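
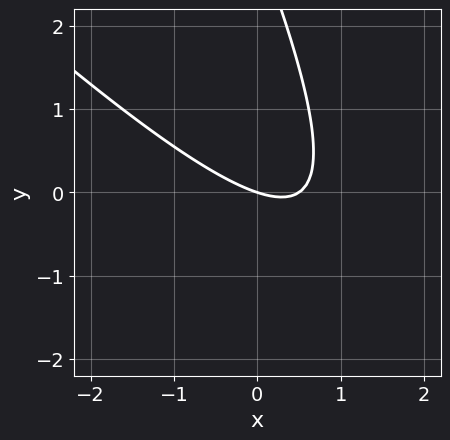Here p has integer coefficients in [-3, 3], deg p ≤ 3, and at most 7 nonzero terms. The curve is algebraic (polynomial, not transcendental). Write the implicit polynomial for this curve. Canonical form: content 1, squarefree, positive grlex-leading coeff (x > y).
2*x^2 + 3*x*y + y^2 - x - 3*y

The degree is 2 — the shape is more complex than any degree-1 curve.
From the visible intercepts: it crosses the x-axis at the gridline x = 0; it crosses the y-axis at the gridline y = 0.
Assembling these constraints gives the stated polynomial.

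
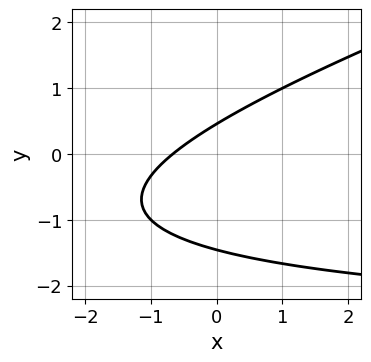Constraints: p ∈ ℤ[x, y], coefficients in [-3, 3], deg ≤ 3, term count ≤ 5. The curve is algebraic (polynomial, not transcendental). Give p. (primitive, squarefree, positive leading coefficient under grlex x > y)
First, the degree is 2 — a generic line meets the curve in up to 2 points.
Finally, matching integer coefficients to the picture gives p.

x*y - 3*y^2 + 3*x - 3*y + 2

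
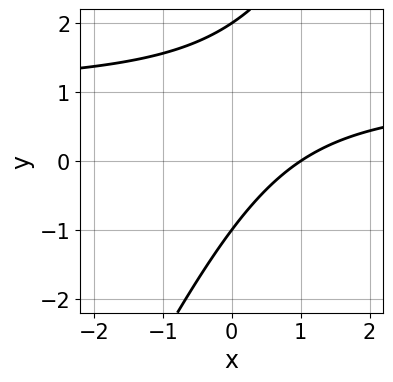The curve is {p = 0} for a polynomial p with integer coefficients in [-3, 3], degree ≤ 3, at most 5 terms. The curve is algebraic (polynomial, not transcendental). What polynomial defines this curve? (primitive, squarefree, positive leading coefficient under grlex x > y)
2*x*y - y^2 - 2*x + y + 2

1. The degree is 2 — no degree-1 curve has this shape.
2. From the axis intercepts and sections: it crosses the x-axis at the gridline x = 1; the y-axis gridline crossings are at y ∈ {-1, 2}.
3. Solving for integer coefficients yields p as stated.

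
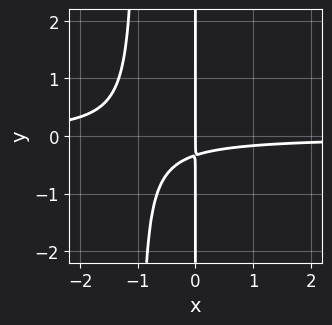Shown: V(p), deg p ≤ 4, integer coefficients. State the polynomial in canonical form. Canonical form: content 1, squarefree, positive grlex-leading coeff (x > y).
First, the degree is 3 — the shape is more complex than any degree-2 curve.
Then, against the integer gridlines: every point of the y-axis in the box is on the curve; it crosses the x-axis at the gridline x = 0.
Finally, fitting integer coefficients to these (and the overall shape) gives p.

3*x^2*y + 3*x*y + x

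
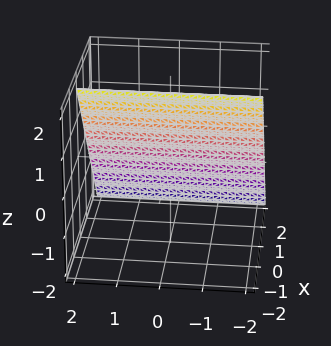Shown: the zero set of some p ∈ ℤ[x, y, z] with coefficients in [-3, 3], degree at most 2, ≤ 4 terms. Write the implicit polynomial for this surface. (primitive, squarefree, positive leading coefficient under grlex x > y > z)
1. Degree: the surface is flat (a plane), so deg p = 1.
2. From the visible intercepts: it meets the z-axis at z = 1 (among the integer gridlines); it misses every integer gridline on the y-axis.
3. Fitting integer coefficients to these (and the overall shape) gives p.

3*x + 2*z - 2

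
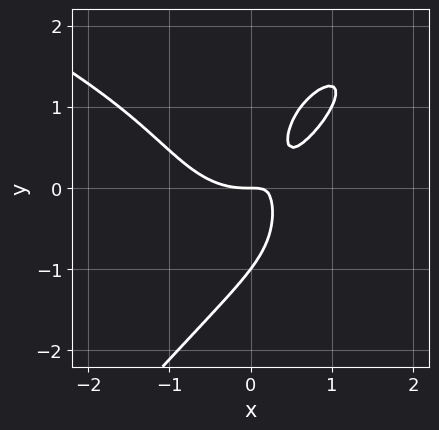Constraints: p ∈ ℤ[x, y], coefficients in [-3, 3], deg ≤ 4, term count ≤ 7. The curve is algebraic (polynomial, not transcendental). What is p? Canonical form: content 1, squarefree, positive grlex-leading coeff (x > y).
(a) deg p = 4.
(b) Against the integer gridlines: the y-axis gridline crossings are at y ∈ {-1, 0}; it crosses the x-axis at the gridline x = 0.
(c) Together with the visible shape, these determine p as stated.

x*y^3 - y^4 - 2*x^3 + 3*x*y - y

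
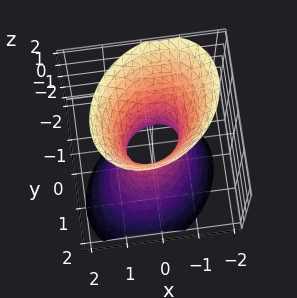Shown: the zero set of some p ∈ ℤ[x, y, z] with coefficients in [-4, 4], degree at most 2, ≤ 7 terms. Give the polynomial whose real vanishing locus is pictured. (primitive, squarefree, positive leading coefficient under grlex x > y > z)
2*x^2 - x*y + 2*y^2 + y*z - z^2 - 1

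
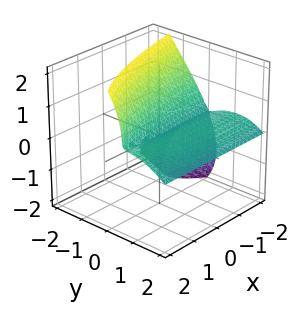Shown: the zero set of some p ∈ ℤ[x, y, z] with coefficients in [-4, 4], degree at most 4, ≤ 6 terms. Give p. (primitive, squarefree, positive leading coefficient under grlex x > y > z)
First, deg p = 3.
Next, observable constraints: among the integer gridlines, it crosses the y-axis at y ∈ {0, 2}; every point of the x-axis in the box is on the surface; it crosses the z-axis at the gridline z = 0.
Finally, solving for integer coefficients yields p as stated.

x*z^2 - y^3 - z^3 + 2*y^2 - 3*y*z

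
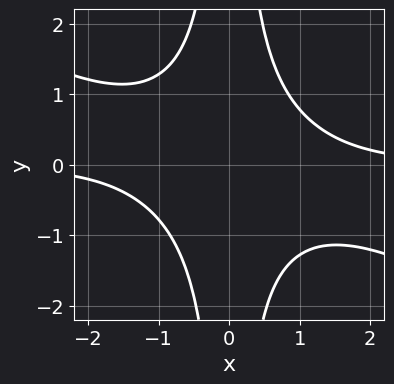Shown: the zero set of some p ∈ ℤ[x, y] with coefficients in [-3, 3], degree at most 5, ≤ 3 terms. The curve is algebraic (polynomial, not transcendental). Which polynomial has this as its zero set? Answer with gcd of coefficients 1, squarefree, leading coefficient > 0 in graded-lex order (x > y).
1. deg p = 4.
2. From the visible intercepts: the curve avoids every integer x-axis point in the box; the curve avoids every integer y-axis point in the box.
3. Assembling these constraints gives the stated polynomial.

x^3*y + 2*x^2*y^2 - 2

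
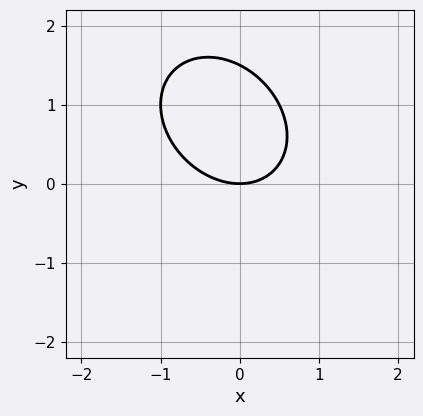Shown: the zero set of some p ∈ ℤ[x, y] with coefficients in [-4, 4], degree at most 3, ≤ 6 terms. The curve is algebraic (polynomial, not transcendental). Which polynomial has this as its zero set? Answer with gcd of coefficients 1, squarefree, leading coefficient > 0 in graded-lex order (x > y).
2*x^2 + x*y + 2*y^2 - 3*y

deg p = 2.
From the visible intercepts: it crosses the y-axis at the gridline y = 0; it crosses the x-axis at the gridline x = 0.
These observations pin down the coefficients.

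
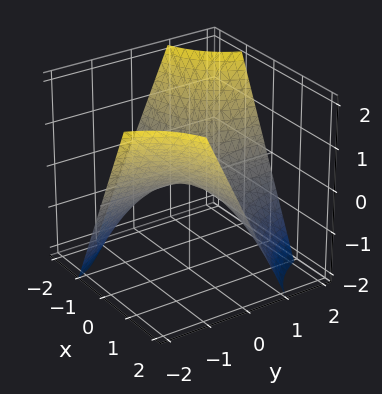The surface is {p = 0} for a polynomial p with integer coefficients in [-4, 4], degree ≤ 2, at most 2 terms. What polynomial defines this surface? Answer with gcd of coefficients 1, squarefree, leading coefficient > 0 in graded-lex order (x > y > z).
x*y + z

(a) The degree is 2 — a saddle surface; a quadric.
(b) Checking where it meets the axes: it crosses the z-axis at the gridline z = 0; every point of the x-axis in the box is on the surface.
(c) Together with the visible shape, these determine p as stated.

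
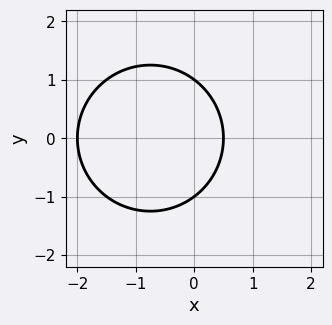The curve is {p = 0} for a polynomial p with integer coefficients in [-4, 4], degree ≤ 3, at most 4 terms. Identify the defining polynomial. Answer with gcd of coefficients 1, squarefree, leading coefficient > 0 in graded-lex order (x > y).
1. The degree is 2 — a generic line meets the curve in up to 2 points.
2. Symmetries: it's symmetric under y → −y, forcing even powers of y.
3. Observable constraints: the y-axis gridline crossings are at y ∈ {-1, 1}; one x-axis crossing is at x = -2.
4. The integer polynomial consistent with all of this is the stated p.

2*x^2 + 2*y^2 + 3*x - 2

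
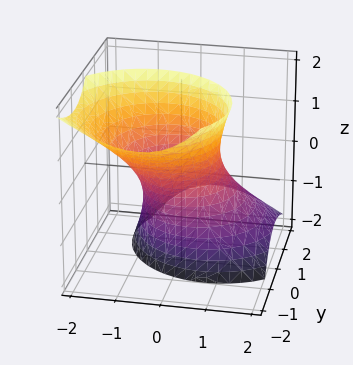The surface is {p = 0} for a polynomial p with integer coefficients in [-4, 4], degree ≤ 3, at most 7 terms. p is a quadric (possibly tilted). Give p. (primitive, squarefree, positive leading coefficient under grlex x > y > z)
3*x^2 + 2*x*z + 3*y^2 + 3*y*z - z^2 - 3

1. deg p = 2. The shape is more complex than any degree-1 surface.
2. From the visible intercepts: the y-axis gridline crossings are at y ∈ {-1, 1}; among the integer gridlines, it crosses the x-axis at x ∈ {-1, 1}; no z-intercept at any integer in the box.
3. Assembling these constraints gives the stated polynomial.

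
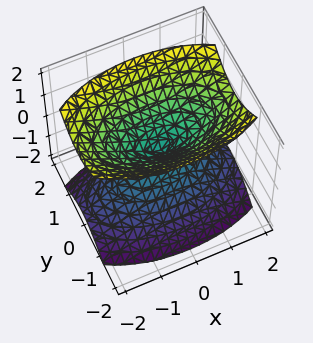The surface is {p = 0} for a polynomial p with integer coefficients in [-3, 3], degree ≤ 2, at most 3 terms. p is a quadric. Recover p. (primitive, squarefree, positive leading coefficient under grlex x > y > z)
First, there are 2 components.
Then, the degree is 2 — two nappes meeting at a single point; a quadric.
Then, symmetries: it's symmetric under z → −z, forcing even powers of z; it's symmetric under y → −y, forcing even powers of y; mirror symmetry x ↦ −x ⇒ only even powers of x.
Then, observable constraints: it meets the x-axis at x = 0 (among the integer gridlines); one y-axis crossing is at y = 0; it meets the z-axis at z = 0 (among the integer gridlines).
Finally, fitting integer coefficients to these (and the overall shape) gives p.

x^2 + 3*y^2 - 2*z^2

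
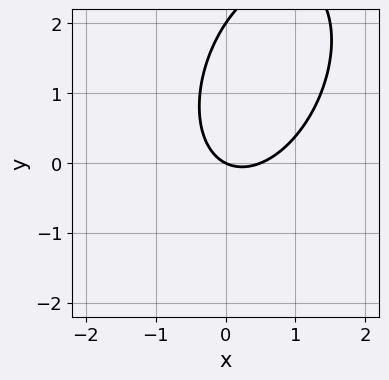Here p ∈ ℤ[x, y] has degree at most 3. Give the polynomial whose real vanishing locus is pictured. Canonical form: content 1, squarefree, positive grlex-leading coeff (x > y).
deg p = 2. No degree-1 curve has this shape.
From the axis intercepts and sections: it crosses the x-axis at the gridline x = 0; the y-axis gridline crossings are at y ∈ {0, 2}.
Together with the visible shape, these determine p as stated.

2*x^2 - x*y + y^2 - x - 2*y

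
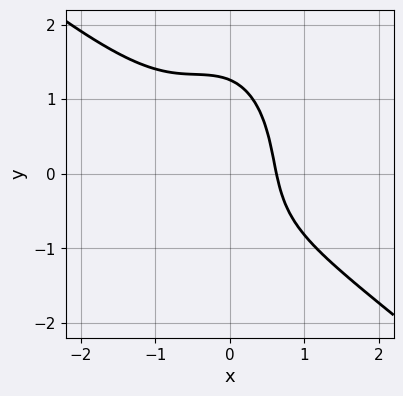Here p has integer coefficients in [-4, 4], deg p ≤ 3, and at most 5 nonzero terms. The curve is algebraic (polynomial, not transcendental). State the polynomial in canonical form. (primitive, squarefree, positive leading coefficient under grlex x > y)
3*x^3 + 3*x^2*y + y^3 + 2*x - 2

deg p = 3.
Solving for integer coefficients yields p as stated.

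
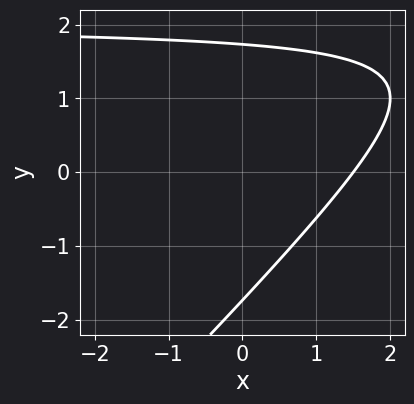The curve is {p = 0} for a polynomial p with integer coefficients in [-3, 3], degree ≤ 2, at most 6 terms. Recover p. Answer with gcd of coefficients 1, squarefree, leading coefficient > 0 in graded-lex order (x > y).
Degree: the shape is more complex than any degree-1 curve, so deg p = 2.
Putting this together gives p.

x*y - y^2 - 2*x + 3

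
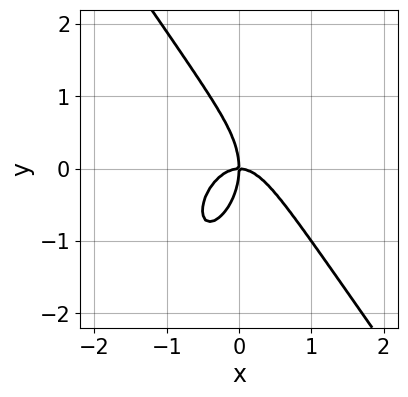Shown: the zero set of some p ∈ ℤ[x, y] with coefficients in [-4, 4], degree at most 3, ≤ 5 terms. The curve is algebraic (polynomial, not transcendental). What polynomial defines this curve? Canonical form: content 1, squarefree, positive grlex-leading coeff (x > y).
Degree: no degree-2 curve has this shape, so deg p = 3.
From the visible intercepts: it crosses the x-axis at the gridline x = 0; it meets the y-axis at y = 0 (among the integer gridlines).
Assembling these constraints gives the stated polynomial.

3*x^3 + y^3 + 2*x*y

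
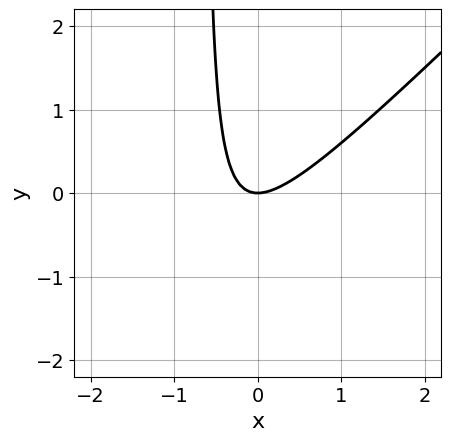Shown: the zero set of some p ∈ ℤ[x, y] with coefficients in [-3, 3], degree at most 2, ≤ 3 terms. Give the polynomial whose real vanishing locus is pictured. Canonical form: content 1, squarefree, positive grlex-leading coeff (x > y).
(a) deg p = 2. The shape is more complex than any degree-1 curve.
(b) From the visible intercepts: it crosses the x-axis at the gridline x = 0; it crosses the y-axis at the gridline y = 0.
(c) Solving for integer coefficients yields p as stated.

3*x^2 - 3*x*y - 2*y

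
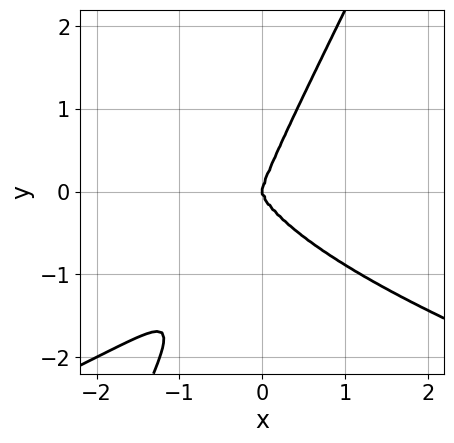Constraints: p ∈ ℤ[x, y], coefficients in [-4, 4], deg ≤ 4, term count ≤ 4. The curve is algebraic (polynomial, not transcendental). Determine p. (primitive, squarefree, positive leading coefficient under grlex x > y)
2*x*y^3 - y^4 + 2*x^3

The degree is 4 — no degree-3 curve has this shape.
Reading off the gridlines: it meets the x-axis at x = 0 (among the integer gridlines); it crosses the y-axis at the gridline y = 0.
Putting this together gives p.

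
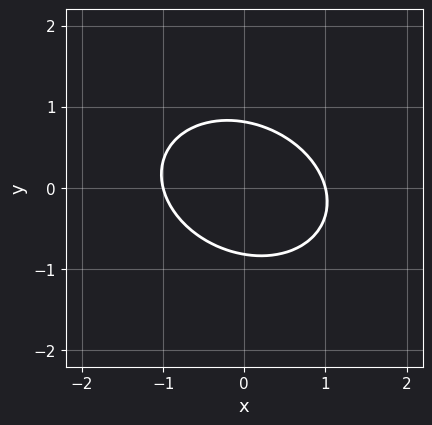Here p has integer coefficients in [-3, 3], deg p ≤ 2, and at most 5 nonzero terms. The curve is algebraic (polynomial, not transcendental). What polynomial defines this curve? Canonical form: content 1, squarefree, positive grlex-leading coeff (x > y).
2*x^2 + x*y + 3*y^2 - 2

First, degree: the shape is more complex than any degree-1 curve, so deg p = 2.
Then, from the axis intercepts and sections: among the integer gridlines, it crosses the x-axis at x ∈ {-1, 1}.
Finally, together with the visible shape, these determine p as stated.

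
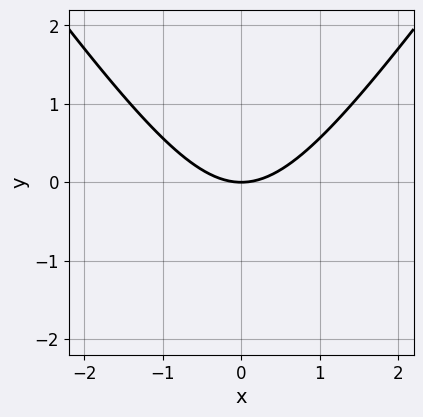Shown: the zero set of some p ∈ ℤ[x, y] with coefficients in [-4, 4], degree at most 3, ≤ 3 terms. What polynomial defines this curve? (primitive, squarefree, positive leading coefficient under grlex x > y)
(a) deg p = 2. The shape is more complex than any degree-1 curve.
(b) Symmetries: the x ↦ −x reflection is a symmetry, so x appears only in even powers.
(c) Against the integer gridlines: one x-axis crossing is at x = 0; it meets the y-axis at y = 0 (among the integer gridlines).
(d) Putting this together gives p.

2*x^2 - y^2 - 3*y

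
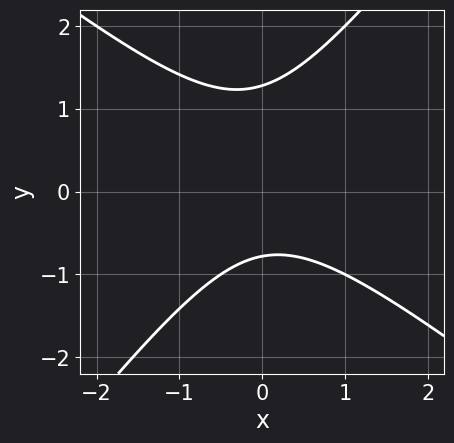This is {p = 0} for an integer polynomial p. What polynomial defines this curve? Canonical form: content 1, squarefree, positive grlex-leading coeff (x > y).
1. The degree is 2 — a generic line meets the curve in up to 2 points.
2. From the axis intercepts and sections: it misses every integer gridline on the x-axis.
3. These observations pin down the coefficients.

2*x^2 + x*y - 2*y^2 + y + 2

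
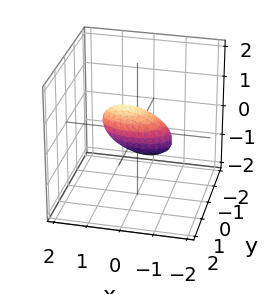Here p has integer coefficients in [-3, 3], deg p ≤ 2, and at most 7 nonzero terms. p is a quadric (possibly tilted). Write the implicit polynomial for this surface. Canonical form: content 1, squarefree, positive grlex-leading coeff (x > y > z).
x^2 - x*z + 3*y^2 + 2*z^2 - 1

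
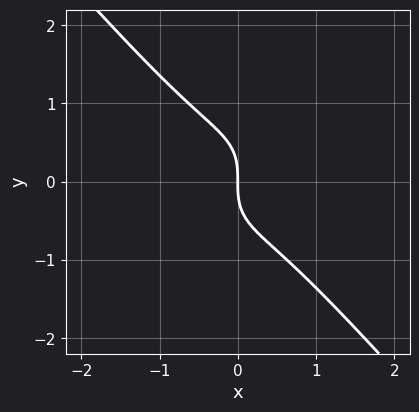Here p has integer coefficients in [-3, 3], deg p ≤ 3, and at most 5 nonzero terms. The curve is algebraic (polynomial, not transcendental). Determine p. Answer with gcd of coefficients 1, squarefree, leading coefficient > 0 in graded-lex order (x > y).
3*x^3 + 2*y^3 + 2*x

The degree is 3 — a generic line meets the curve in up to 3 points.
Reading off the gridlines: it crosses the x-axis at the gridline x = 0; it crosses the y-axis at the gridline y = 0.
These observations pin down the coefficients.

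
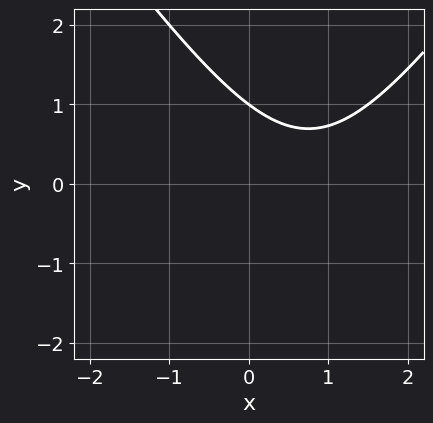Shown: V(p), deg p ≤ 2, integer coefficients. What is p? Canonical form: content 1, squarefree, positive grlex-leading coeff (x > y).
2*x^2 - y^2 - 3*x - 2*y + 3

The degree is 2 — a generic line meets the curve in up to 2 points.
Observable constraints: it meets the y-axis at y = 1 (among the integer gridlines); it misses every integer gridline on the x-axis.
These observations pin down the coefficients.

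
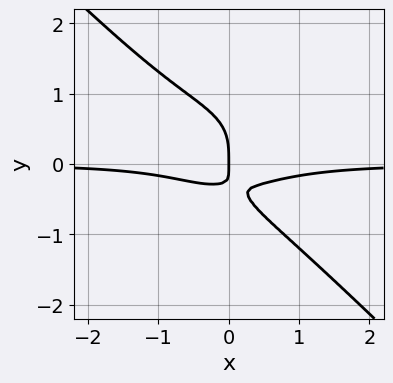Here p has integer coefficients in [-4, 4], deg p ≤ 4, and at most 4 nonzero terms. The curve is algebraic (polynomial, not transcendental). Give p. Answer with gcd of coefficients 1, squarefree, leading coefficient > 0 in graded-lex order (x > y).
3*x^3*y + 3*y^4 + 3*x*y + x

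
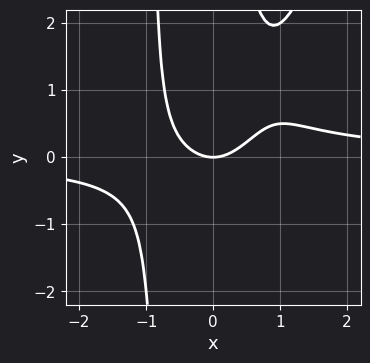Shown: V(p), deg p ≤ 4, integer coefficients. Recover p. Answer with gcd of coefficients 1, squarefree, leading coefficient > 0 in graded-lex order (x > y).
deg p = 4. The shape is more complex than any degree-3 curve.
Checking where it meets the axes: one x-axis crossing is at x = 0; one y-axis crossing is at y = 0.
The integer polynomial consistent with all of this is the stated p.

3*x^3*y - x^2*y^2 - x*y^2 - 2*x^2 + 2*y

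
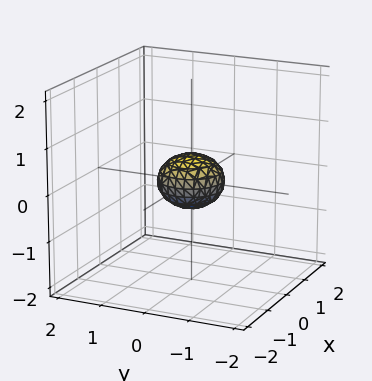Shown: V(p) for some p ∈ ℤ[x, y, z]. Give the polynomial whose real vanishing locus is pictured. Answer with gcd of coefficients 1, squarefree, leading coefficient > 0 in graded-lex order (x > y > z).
deg p = 2. A closed, bounded, convex surface; a quadric.
Symmetry: the z-axis is an axis of rotation, so x and y enter only as x² + y²; it's symmetric under z → −z, forcing even powers of z.
Checking where it meets the axes: a circular section at z = 0 has radius between 0 and 1.
Together with the visible shape, these determine p as stated.

2*x^2 + 2*y^2 + 3*z^2 - 1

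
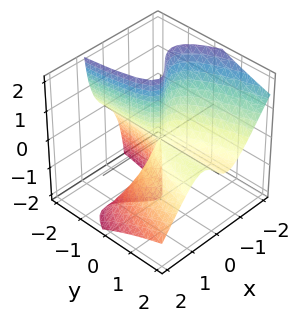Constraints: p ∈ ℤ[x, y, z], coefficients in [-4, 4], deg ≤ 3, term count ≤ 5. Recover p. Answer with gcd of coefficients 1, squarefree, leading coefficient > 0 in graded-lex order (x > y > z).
First, degree: no degree-2 surface has this shape, so deg p = 3.
Then, checking where it meets the axes: the visible y-axis segment lies entirely on the surface; one x-axis crossing is at x = 0.
Finally, matching integer coefficients to the picture gives p. Check: (0, 0, 1) on the z-axis lies on the surface, and p(0, 0, 1) = 0. ✓

2*x^3 + 2*x^2*z - x*y + y*z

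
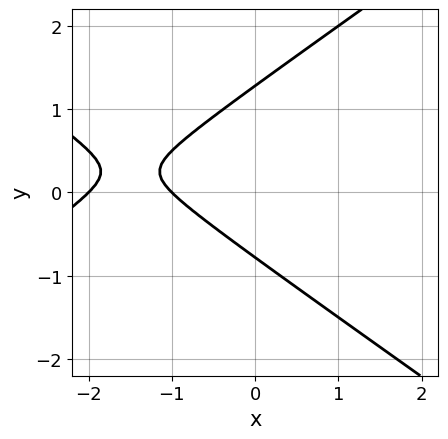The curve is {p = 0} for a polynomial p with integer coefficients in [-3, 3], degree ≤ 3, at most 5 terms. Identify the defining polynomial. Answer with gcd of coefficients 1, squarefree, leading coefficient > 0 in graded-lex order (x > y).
x^2 - 2*y^2 + 3*x + y + 2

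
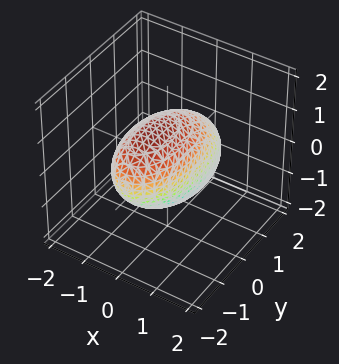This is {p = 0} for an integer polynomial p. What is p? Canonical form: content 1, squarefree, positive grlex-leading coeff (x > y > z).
The degree is 2 — the shape is more complex than any degree-1 surface.
Checking where it meets the axes: among the integer gridlines, it crosses the x-axis at x ∈ {-1, 1}.
Fitting integer coefficients to these (and the overall shape) gives p.

3*x^2 + y^2 + y*z + 2*z^2 - 3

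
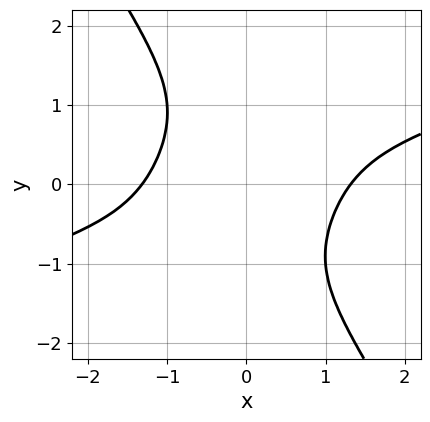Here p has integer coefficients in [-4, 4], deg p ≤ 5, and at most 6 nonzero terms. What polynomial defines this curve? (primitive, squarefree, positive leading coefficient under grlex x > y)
First, the degree is 4 — a generic line meets the curve in up to 4 points.
Next, checking where it meets the axes: the curve avoids every integer y-axis point in the box.
Finally, these observations pin down the coefficients.

x^4 - 3*x^3*y - y^4 - 3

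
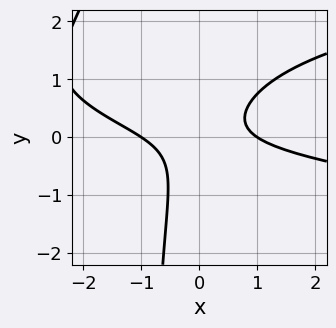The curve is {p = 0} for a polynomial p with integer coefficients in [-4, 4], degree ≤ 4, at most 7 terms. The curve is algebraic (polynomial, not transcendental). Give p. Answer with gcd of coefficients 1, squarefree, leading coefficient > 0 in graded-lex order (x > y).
2*x*y^2 - x^2 - 3*x*y + 2*y^2 + 1

(a) The degree is 3 — the shape is more complex than any degree-2 curve.
(b) Against the integer gridlines: no y-intercept at any integer in the box; the x-axis gridline crossings are at x ∈ {-1, 1}.
(c) Together with the visible shape, these determine p as stated.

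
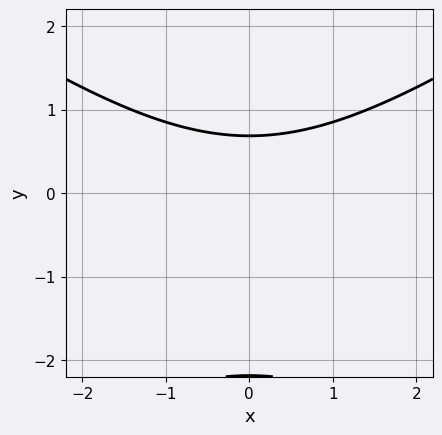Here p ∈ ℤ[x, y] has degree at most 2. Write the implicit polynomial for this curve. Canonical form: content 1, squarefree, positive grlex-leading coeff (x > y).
1. deg p = 2. No degree-1 curve has this shape.
2. Symmetries: it's symmetric under x → −x, forcing even powers of x.
3. From the axis intercepts and sections: the curve avoids every integer x-axis point in the box.
4. Matching integer coefficients to the picture gives p.

x^2 - 2*y^2 - 3*y + 3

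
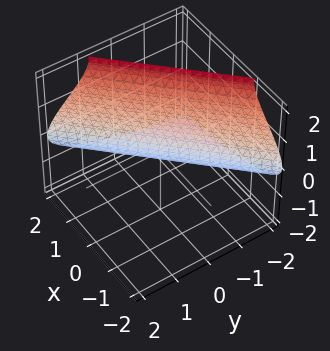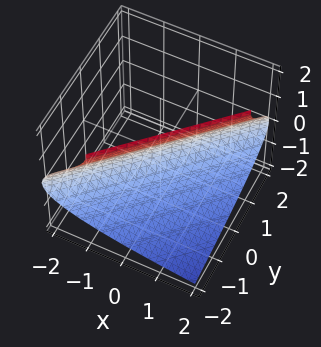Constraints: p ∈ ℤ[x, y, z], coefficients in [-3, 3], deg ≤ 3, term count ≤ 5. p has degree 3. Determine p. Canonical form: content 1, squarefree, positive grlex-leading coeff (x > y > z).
z^3 - 3*z^2 + 3*x - 3*y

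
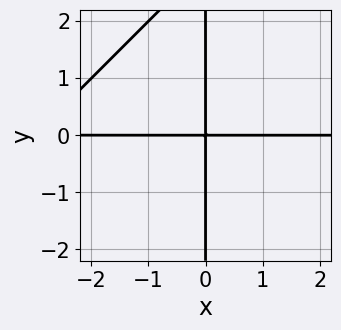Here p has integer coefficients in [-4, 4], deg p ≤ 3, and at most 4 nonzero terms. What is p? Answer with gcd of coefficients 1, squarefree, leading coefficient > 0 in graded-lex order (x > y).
x^2*y - x*y^2 + 3*x*y

(a) deg p = 3. The shape is more complex than any degree-2 curve.
(b) Against the integer gridlines: every point of the x-axis in the box is on the curve; the visible y-axis segment lies entirely on the curve.
(c) Putting this together gives p.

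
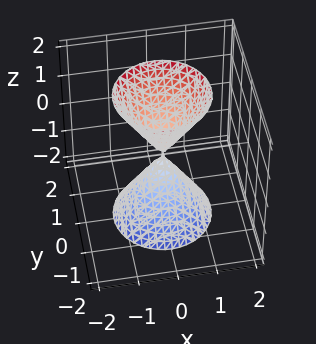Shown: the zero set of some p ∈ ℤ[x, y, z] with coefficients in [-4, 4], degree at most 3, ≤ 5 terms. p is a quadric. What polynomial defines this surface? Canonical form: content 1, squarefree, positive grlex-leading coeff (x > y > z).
3*x^2 + 3*y^2 - z^2

(a) The picture has 2 separate pieces. They look like related sheets of one shape, so recover p as a whole.
(b) The degree is 2 — a double cone through the origin; a quadric.
(c) Symmetries: the z ↦ −z reflection is a symmetry, so z appears only in even powers; the z-axis is an axis of rotation, so x and y enter only as x² + y².
(d) Observable constraints: a circular section at z = 2 has radius between 1 and 2; it crosses the x-axis at the gridline x = 0; one y-axis crossing is at y = 0; one z-axis crossing is at z = 0.
(e) These observations pin down the coefficients.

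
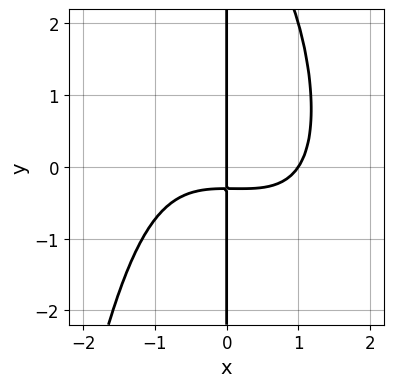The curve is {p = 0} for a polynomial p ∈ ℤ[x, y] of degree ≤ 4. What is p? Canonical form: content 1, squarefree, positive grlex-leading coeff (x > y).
Degree: no degree-3 curve has this shape, so deg p = 4.
From the axis intercepts and sections: the visible y-axis segment lies entirely on the curve; among the integer gridlines, it crosses the x-axis at x ∈ {0, 1}.
Matching integer coefficients to the picture gives p.

x^4 + x^3*y + x*y^2 - 3*x*y - x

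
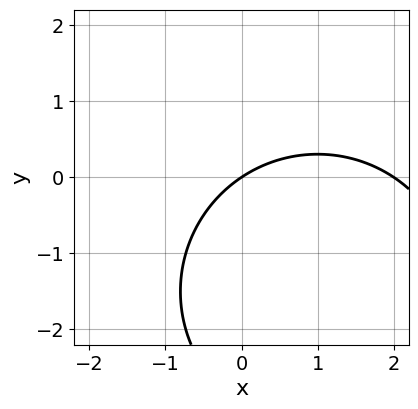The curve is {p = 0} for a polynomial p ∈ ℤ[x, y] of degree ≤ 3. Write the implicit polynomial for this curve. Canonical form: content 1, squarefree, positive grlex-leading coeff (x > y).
1. The degree is 2 — the shape is more complex than any degree-1 curve.
2. Reading off the gridlines: among the integer gridlines, it crosses the x-axis at x ∈ {0, 2}; it crosses the y-axis at the gridline y = 0.
3. Putting this together gives p.

x^2 + y^2 - 2*x + 3*y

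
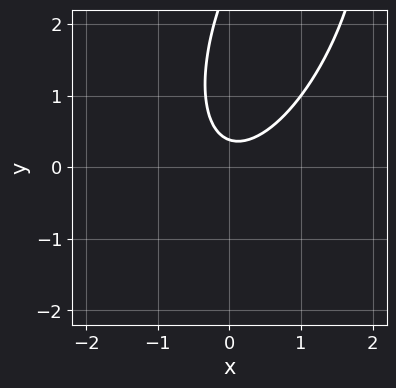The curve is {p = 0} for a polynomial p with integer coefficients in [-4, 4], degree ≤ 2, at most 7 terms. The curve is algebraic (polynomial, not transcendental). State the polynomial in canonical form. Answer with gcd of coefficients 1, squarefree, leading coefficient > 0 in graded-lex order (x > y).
3*x^2 - 2*x*y + y^2 - 3*y + 1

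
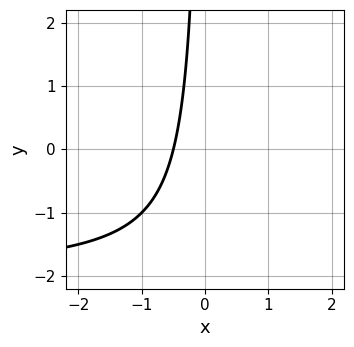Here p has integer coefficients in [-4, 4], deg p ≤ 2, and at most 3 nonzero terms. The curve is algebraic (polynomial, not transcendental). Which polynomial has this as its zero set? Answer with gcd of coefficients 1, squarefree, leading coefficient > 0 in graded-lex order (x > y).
x*y + 2*x + 1

The degree is 2 — no degree-1 curve has this shape.
Against the integer gridlines: the curve avoids every integer y-axis point in the box.
Matching integer coefficients to the picture gives p.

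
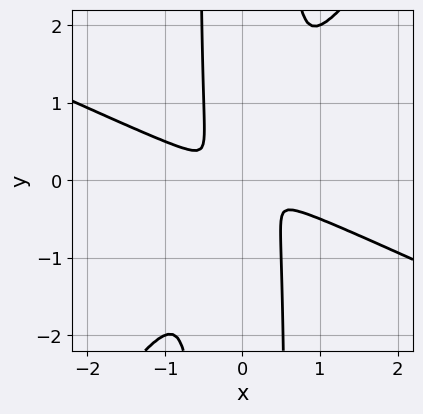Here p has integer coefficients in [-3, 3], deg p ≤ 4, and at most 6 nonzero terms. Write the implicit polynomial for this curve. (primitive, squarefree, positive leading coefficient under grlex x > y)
First, degree: the shape is more complex than any degree-3 curve, so deg p = 4.
Finally, putting this together gives p.

2*x^4 + 3*x^3*y - 3*x^2*y^2 + y^2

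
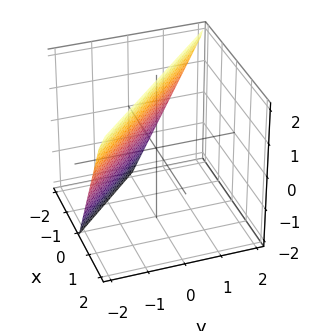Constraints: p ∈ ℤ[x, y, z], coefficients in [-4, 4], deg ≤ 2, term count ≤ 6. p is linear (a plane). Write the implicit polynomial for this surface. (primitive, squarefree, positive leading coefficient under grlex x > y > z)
deg p = 1.
Checking where it meets the axes: it meets the x-axis at x = -1 (among the integer gridlines); it meets the y-axis at y = -1 (among the integer gridlines).
Fitting integer coefficients to these (and the overall shape) gives p.

2*x + 2*y - z + 2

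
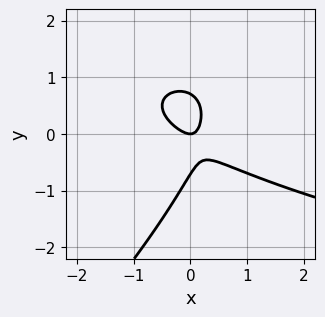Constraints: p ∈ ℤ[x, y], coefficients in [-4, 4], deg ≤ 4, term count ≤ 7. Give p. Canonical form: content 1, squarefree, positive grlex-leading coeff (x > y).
2*x*y^2 - 2*y^3 - 3*x^2 - 3*x*y + y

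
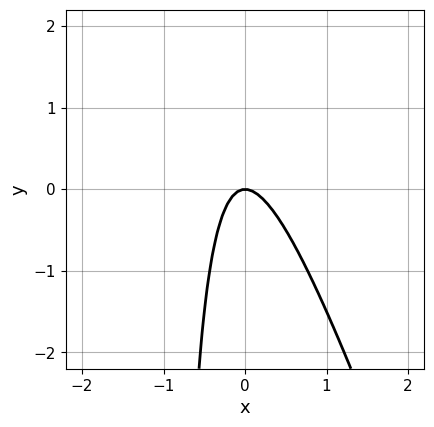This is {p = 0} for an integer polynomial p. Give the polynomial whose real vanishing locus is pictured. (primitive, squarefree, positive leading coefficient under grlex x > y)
(a) Degree: no degree-1 curve has this shape, so deg p = 2.
(b) From the visible intercepts: it crosses the y-axis at the gridline y = 0; it crosses the x-axis at the gridline x = 0.
(c) Putting this together gives p.

3*x^2 + x*y + y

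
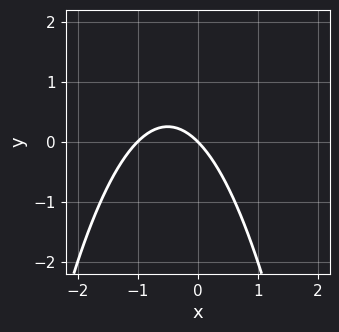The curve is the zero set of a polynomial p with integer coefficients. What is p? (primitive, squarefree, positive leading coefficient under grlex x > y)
x^2 + x + y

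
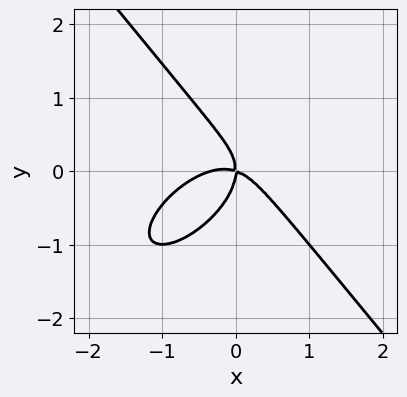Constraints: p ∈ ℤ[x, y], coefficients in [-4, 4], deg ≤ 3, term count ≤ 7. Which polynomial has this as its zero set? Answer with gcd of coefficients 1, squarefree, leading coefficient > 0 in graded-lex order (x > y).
3*x^3 - 2*x^2*y + 3*y^3 + x^2 + 3*x*y

(a) Degree: a generic line meets the curve in up to 3 points, so deg p = 3.
(b) Observable constraints: it meets the x-axis at x = 0 (among the integer gridlines); it crosses the y-axis at the gridline y = 0.
(c) Together with the visible shape, these determine p as stated.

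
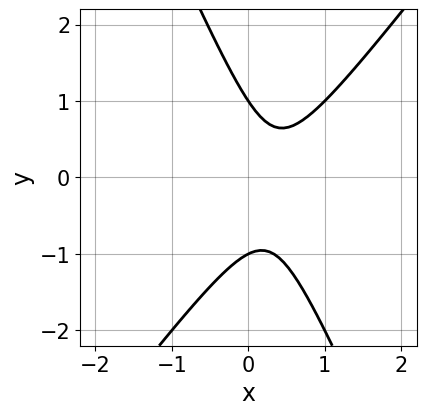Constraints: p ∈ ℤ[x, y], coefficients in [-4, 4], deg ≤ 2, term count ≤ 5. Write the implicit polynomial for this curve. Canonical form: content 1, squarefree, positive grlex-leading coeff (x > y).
1. Degree: a generic line meets the curve in up to 2 points, so deg p = 2.
2. Against the integer gridlines: the y-axis gridline crossings are at y ∈ {-1, 1}; it misses every integer gridline on the x-axis.
3. Matching integer coefficients to the picture gives p.

3*x^2 - x*y - y^2 - 2*x + 1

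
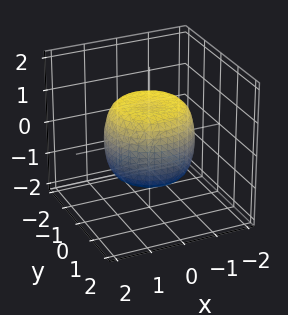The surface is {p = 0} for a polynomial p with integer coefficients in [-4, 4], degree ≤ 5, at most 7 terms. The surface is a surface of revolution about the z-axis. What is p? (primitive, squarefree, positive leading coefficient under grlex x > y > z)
x^4 + 2*x^2*y^2 + y^4 - x^2 - y^2 + z^2 - 1

(a) The degree is 4 — a generic line meets the surface in up to 4 points.
(b) Symmetries: the surface is invariant under rotation about z: p = q(x² + y², z).
(c) From the axis intercepts and sections: a circular section at z = 1 has radius exactly 1; the z-axis gridline crossings are at z ∈ {-1, 1}.
(d) Fitting integer coefficients to these (and the overall shape) gives p.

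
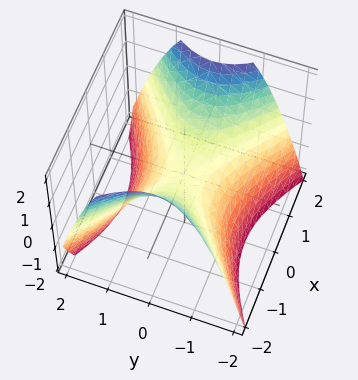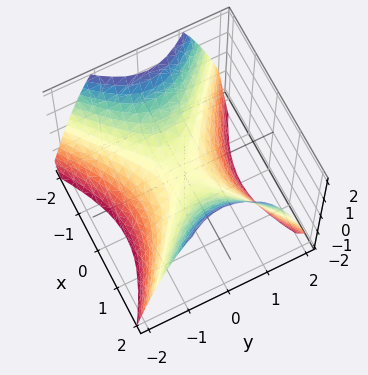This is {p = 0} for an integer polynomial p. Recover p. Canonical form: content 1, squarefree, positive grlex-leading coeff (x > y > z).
1. Degree: a saddle surface; a quadric, so deg p = 2.
2. Symmetries: it's symmetric under x → −x, forcing even powers of x; it's symmetric under y → −y, forcing even powers of y.
3. Checking where it meets the axes: it meets the x-axis at x = 0 (among the integer gridlines); it crosses the y-axis at the gridline y = 0.
4. Matching integer coefficients to the picture gives p.

2*x^2 - 3*y^2 - 3*z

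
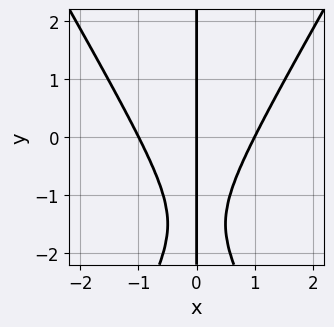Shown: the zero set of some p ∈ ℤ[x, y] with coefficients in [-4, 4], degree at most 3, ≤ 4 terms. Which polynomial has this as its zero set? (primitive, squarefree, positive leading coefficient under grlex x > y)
First, degree: a generic line meets the curve in up to 3 points, so deg p = 3.
Next, from the visible intercepts: among the integer gridlines, it crosses the x-axis at x ∈ {-1, 0, 1}; every point of the y-axis in the box is on the curve.
Finally, the integer polynomial consistent with all of this is the stated p.

3*x^3 - x*y^2 - 3*x*y - 3*x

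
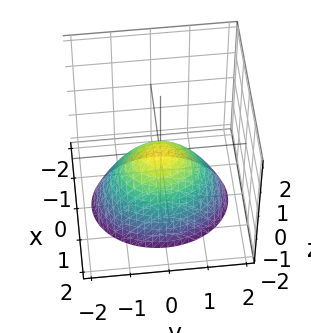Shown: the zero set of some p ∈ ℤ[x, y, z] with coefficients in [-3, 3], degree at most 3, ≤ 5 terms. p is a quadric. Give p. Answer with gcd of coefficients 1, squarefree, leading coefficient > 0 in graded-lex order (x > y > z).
1. Degree: a single bowl opening along one axis; a quadric, so deg p = 2.
2. Symmetries: the y ↦ −y reflection is a symmetry, so y appears only in even powers; the x ↦ −x reflection is a symmetry, so x appears only in even powers.
3. From the axis intercepts and sections: it meets the z-axis at z = 0 (among the integer gridlines); it meets the y-axis at y = 0 (among the integer gridlines); it crosses the x-axis at the gridline x = 0.
4. The integer polynomial consistent with all of this is the stated p.

3*x^2 + 2*y^2 + 3*z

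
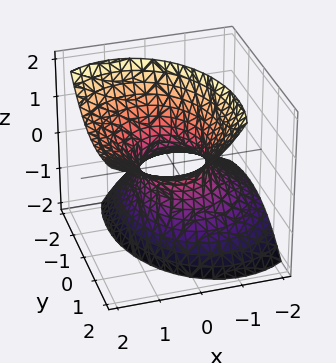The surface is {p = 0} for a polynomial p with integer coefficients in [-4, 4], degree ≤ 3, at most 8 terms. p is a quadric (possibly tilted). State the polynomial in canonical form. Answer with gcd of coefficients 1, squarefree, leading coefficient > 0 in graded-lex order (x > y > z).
First, degree: a generic line meets the surface in up to 2 points, so deg p = 2.
Then, against the integer gridlines: it misses every integer gridline on the z-axis; among the integer gridlines, it crosses the y-axis at y ∈ {-1, 1}.
Finally, assembling these constraints gives the stated polynomial.

3*x^2 - 3*x*z + 2*y^2 - 2*y*z - 2*z^2 - 2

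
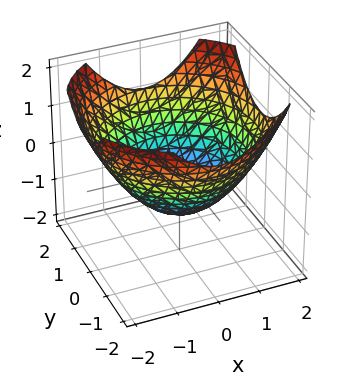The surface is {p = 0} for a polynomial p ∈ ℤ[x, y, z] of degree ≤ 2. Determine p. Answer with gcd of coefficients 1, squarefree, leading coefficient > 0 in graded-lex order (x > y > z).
x^2 + y^2 - 2*z - 2

deg p = 2. A generic line meets the surface in up to 2 points.
Symmetries: rotational symmetry about the z-axis ⇒ p depends on x, y only through x² + y².
Reading off the gridlines: one z-axis crossing is at z = -1; a circular section at z = 0 has radius between 1 and 2.
Matching integer coefficients to the picture gives p.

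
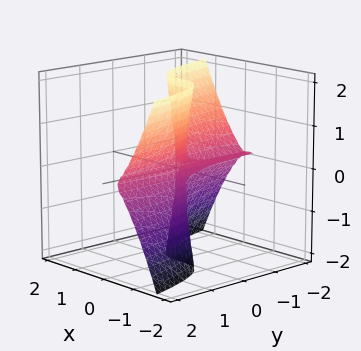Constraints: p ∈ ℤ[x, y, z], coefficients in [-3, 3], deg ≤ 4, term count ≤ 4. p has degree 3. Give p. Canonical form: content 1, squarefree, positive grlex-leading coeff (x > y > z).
First, deg p = 3. The shape is more complex than any degree-2 surface.
Then, reading off the gridlines: every point of the y-axis in the box is on the surface; every point of the z-axis in the box is on the surface.
Finally, the integer polynomial consistent with all of this is the stated p.

3*x^3 + y*z^2 + x^2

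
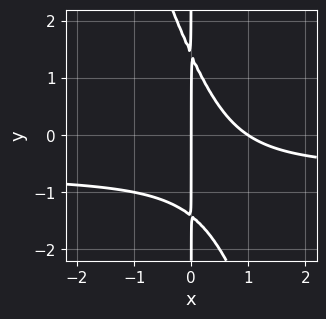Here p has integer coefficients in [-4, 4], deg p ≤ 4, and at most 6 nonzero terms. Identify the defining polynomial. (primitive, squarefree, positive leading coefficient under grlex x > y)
3*x^2*y + x*y^2 + 2*x^2 - 2*x

First, degree: the shape is more complex than any degree-2 curve, so deg p = 3.
Then, observable constraints: among the integer gridlines, it crosses the x-axis at x ∈ {0, 1}; the visible y-axis segment lies entirely on the curve.
Finally, the integer polynomial consistent with all of this is the stated p.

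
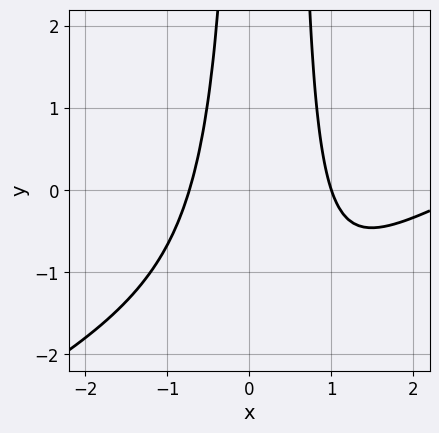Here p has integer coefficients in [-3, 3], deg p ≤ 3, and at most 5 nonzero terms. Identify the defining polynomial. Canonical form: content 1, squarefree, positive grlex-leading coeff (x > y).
x^3 - 2*x^2*y - 3*x^2 + x*y + 2

deg p = 3. No degree-2 curve has this shape.
Observable constraints: it misses every integer gridline on the y-axis; one x-axis crossing is at x = 1.
Putting this together gives p.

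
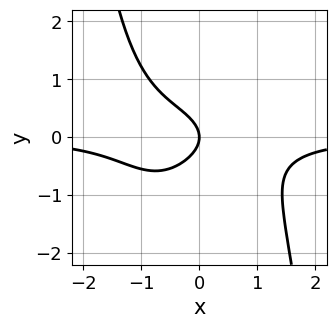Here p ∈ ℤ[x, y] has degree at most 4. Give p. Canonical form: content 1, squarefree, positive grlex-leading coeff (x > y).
First, the degree is 4 — no degree-3 curve has this shape.
Next, checking where it meets the axes: one x-axis crossing is at x = 0; one y-axis crossing is at y = 0.
Finally, the integer polynomial consistent with all of this is the stated p.

2*x^3*y + 3*y^2 + 2*x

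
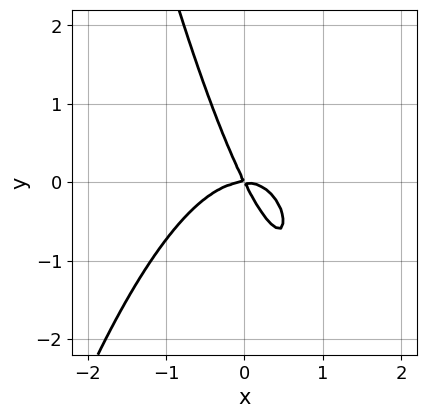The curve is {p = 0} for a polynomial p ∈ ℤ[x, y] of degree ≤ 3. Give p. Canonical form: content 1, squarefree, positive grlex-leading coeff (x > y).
First, degree: no degree-2 curve has this shape, so deg p = 3.
Then, reading off the gridlines: it meets the x-axis at x = 0 (among the integer gridlines); one y-axis crossing is at y = 0.
Finally, putting this together gives p.

2*x^3 + 2*x*y + y^2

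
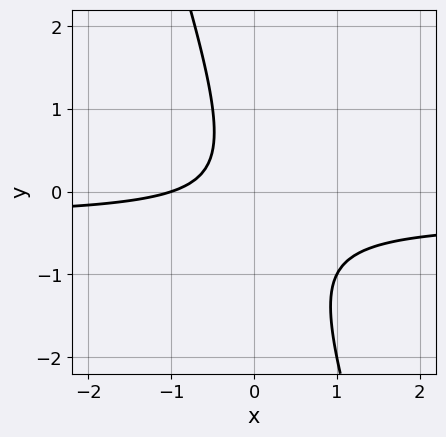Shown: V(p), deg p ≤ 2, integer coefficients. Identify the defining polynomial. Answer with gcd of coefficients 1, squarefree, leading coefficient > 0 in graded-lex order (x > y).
First, the degree is 2 — the shape is more complex than any degree-1 curve.
Then, from the visible intercepts: it misses every integer gridline on the y-axis; one x-axis crossing is at x = -1.
Finally, matching integer coefficients to the picture gives p.

3*x*y + y^2 + x + 1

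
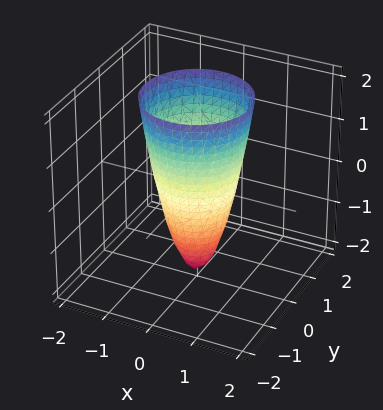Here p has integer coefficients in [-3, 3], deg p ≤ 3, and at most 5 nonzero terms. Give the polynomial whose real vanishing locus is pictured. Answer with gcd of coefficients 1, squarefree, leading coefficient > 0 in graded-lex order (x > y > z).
First, degree: the shape is more complex than any degree-1 surface, so deg p = 2.
Then, by symmetry, every cross-section ⟂ z is a circle, so x, y appear only via x² + y².
Next, observable constraints: a circular section at z = 1 has radius exactly 1; it crosses the z-axis at the gridline z = -2.
Finally, assembling these constraints gives the stated polynomial.

3*x^2 + 3*y^2 - z - 2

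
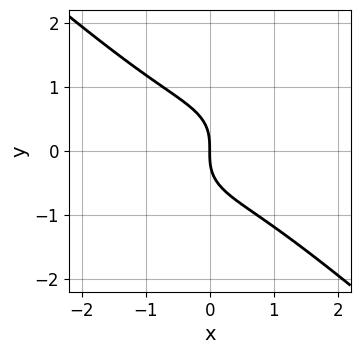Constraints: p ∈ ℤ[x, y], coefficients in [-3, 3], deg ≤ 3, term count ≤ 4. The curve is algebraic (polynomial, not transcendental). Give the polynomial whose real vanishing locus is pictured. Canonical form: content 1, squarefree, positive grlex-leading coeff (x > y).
2*x^3 + 3*y^3 + 3*x

1. The degree is 3 — the shape is more complex than any degree-2 curve.
2. Checking where it meets the axes: it crosses the y-axis at the gridline y = 0; it meets the x-axis at x = 0 (among the integer gridlines).
3. Solving for integer coefficients yields p as stated.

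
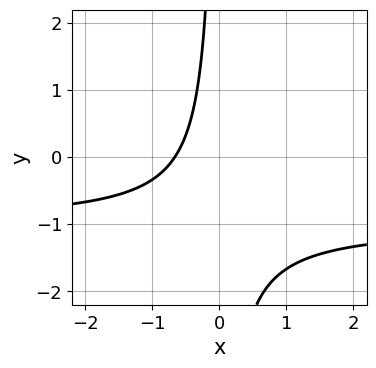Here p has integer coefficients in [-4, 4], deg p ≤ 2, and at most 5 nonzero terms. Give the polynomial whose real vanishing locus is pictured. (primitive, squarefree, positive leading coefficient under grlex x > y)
3*x*y + 3*x + 2

1. Degree: a generic line meets the curve in up to 2 points, so deg p = 2.
2. From the visible intercepts: the curve avoids every integer y-axis point in the box.
3. Together with the visible shape, these determine p as stated.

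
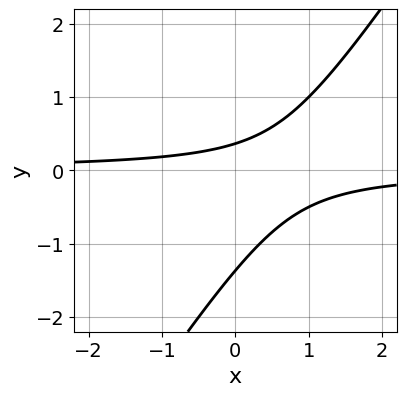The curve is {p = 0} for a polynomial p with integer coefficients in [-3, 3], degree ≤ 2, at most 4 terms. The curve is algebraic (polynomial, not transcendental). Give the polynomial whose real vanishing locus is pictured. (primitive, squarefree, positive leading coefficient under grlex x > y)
3*x*y - 2*y^2 - 2*y + 1

Degree: a generic line meets the curve in up to 2 points, so deg p = 2.
From the axis intercepts and sections: it misses every integer gridline on the x-axis.
Putting this together gives p.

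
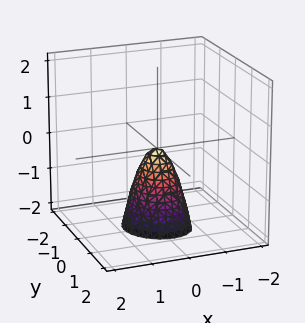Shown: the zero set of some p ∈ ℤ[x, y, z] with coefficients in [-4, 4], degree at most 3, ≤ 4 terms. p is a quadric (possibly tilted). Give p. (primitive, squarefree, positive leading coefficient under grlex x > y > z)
3*x^2 + x*y + 3*y^2 + z

1. deg p = 2. The shape is more complex than any degree-1 surface.
2. Against the integer gridlines: one z-axis crossing is at z = 0; it crosses the y-axis at the gridline y = 0; it meets the x-axis at x = 0 (among the integer gridlines).
3. Together with the visible shape, these determine p as stated.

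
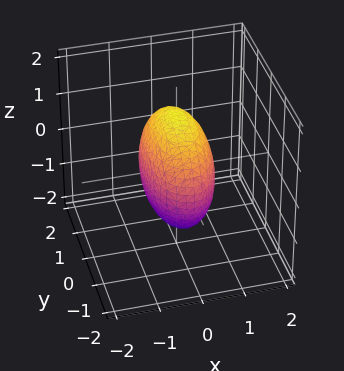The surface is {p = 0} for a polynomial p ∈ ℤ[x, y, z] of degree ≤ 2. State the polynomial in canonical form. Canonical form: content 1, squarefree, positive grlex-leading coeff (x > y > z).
3*x^2 + y^2 + z^2 - 2

First, degree: bounded and convex; a quadric, so deg p = 2.
Next, symmetries: mirror symmetry z ↦ −z ⇒ only even powers of z; the x ↦ −x reflection is a symmetry, so x appears only in even powers; it's symmetric under y → −y, forcing even powers of y.
Finally, assembling these constraints gives the stated polynomial.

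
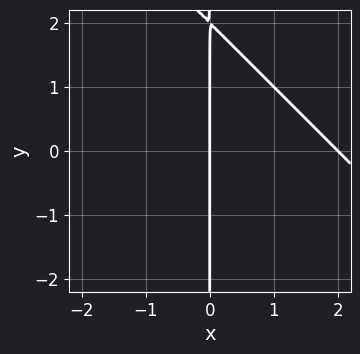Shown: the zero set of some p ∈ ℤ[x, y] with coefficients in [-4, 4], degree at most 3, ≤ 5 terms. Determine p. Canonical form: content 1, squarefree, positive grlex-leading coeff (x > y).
deg p = 2. A generic line meets the curve in up to 2 points.
From the visible intercepts: the visible y-axis segment lies entirely on the curve; among the integer gridlines, it crosses the x-axis at x ∈ {0, 2}.
Together with the visible shape, these determine p as stated.

x^2 + x*y - 2*x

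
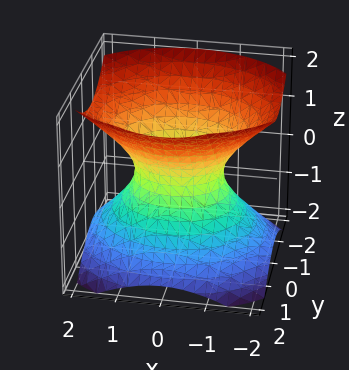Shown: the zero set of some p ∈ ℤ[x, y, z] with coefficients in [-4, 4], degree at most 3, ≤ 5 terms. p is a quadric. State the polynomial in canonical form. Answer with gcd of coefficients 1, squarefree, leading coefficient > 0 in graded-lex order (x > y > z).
1. Degree: one connected sheet with a waist; a quadric, so deg p = 2.
2. Symmetries: the y ↦ −y reflection is a symmetry, so y appears only in even powers; the z ↦ −z reflection is a symmetry, so z appears only in even powers; mirror symmetry x ↦ −x ⇒ only even powers of x.
3. From the visible intercepts: no z-intercept at any integer in the box; the x-axis gridline crossings are at x ∈ {-1, 1}.
4. Matching integer coefficients to the picture gives p.

2*x^2 + 3*y^2 - 3*z^2 - 2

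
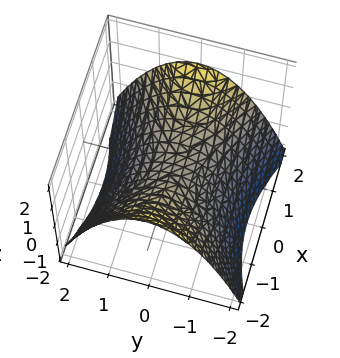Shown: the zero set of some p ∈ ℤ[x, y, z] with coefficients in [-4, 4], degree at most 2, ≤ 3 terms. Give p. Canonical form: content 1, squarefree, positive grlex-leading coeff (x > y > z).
(a) deg p = 2. A saddle surface; a quadric.
(b) Symmetries: the x ↦ −x reflection is a symmetry, so x appears only in even powers; mirror symmetry y ↦ −y ⇒ only even powers of y.
(c) From the visible intercepts: one y-axis crossing is at y = 0; it meets the x-axis at x = 0 (among the integer gridlines); it crosses the z-axis at the gridline z = 0.
(d) Fitting integer coefficients to these (and the overall shape) gives p.

x^2 - 2*y^2 - 3*z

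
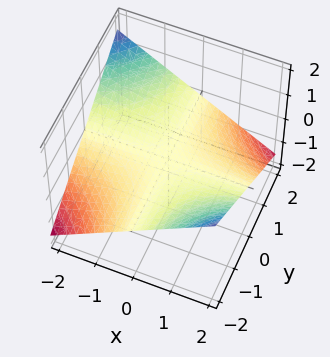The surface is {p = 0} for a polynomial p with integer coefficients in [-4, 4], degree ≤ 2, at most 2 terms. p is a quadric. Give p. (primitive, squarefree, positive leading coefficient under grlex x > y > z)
The degree is 2 — a saddle surface; a quadric.
From the axis intercepts and sections: the visible x-axis segment lies entirely on the surface; the visible y-axis segment lies entirely on the surface.
Matching integer coefficients to the picture gives p.

x*y + 3*z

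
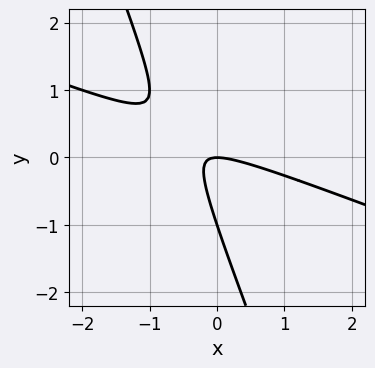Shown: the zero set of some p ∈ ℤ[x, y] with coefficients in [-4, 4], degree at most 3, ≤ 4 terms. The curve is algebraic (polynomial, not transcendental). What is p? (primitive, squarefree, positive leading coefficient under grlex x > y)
First, degree: the shape is more complex than any degree-1 curve, so deg p = 2.
Next, observable constraints: one x-axis crossing is at x = 0; among the integer gridlines, it crosses the y-axis at y ∈ {-1, 0}.
Finally, the integer polynomial consistent with all of this is the stated p.

x^2 + 3*x*y + y^2 + y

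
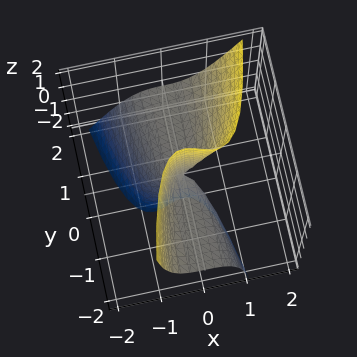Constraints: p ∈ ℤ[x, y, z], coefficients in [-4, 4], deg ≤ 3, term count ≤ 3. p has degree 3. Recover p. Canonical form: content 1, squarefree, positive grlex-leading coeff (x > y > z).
2*x^3 - x^2*z - y*z

deg p = 3. A generic line meets the surface in up to 3 points.
Reading off the gridlines: every point of the z-axis in the box is on the surface; the visible y-axis segment lies entirely on the surface; it meets the x-axis at x = 0 (among the integer gridlines).
These observations pin down the coefficients.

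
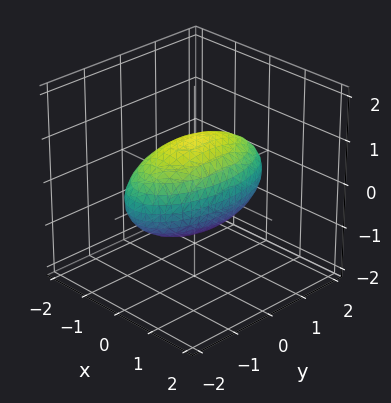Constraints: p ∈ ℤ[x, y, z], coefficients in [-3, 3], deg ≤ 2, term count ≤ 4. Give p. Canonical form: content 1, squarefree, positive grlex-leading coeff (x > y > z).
3*x^2 + y^2 + 3*z^2 - 3

1. The degree is 2 — bounded and convex; a quadric.
2. Symmetries: mirror symmetry y ↦ −y ⇒ only even powers of y; mirror symmetry x ↦ −x ⇒ only even powers of x; it's symmetric under z → −z, forcing even powers of z.
3. Against the integer gridlines: the z-axis gridline crossings are at z ∈ {-1, 1}; among the integer gridlines, it crosses the x-axis at x ∈ {-1, 1}.
4. Fitting integer coefficients to these (and the overall shape) gives p.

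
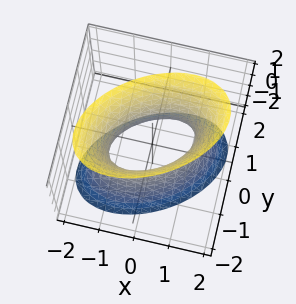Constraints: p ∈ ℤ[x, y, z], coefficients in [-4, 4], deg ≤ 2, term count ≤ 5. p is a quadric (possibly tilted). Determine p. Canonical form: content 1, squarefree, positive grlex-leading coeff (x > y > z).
1. deg p = 2.
2. From the visible intercepts: among the integer gridlines, it crosses the x-axis at x ∈ {-1, 1}; the surface avoids every integer z-axis point in the box.
3. Together with the visible shape, these determine p as stated.

2*x^2 - 2*x*y + 3*y^2 - z^2 - 2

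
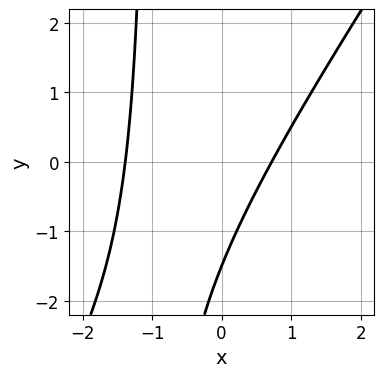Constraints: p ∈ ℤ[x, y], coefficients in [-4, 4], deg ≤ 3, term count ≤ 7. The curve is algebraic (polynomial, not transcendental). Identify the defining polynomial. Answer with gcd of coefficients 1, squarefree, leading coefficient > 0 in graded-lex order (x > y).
Degree: no degree-1 curve has this shape, so deg p = 2.
Matching integer coefficients to the picture gives p.

3*x^2 - 2*x*y + 2*x - 2*y - 3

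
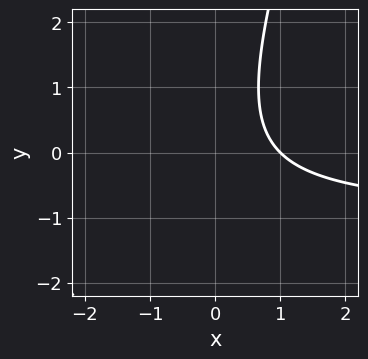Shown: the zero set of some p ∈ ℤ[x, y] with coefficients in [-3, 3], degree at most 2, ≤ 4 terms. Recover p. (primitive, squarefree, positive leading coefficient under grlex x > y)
First, the degree is 2 — the shape is more complex than any degree-1 curve.
Then, observable constraints: one x-axis crossing is at x = 1; the curve avoids every integer y-axis point in the box.
Finally, putting this together gives p.

3*x*y - y^2 + 3*x - 3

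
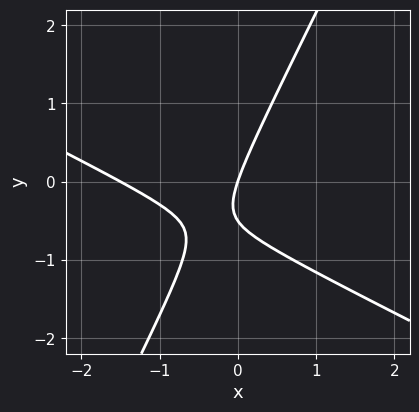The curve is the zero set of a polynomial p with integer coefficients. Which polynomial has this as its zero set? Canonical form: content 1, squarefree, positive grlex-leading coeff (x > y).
(a) The degree is 2 — no degree-1 curve has this shape.
(b) Checking where it meets the axes: it meets the x-axis at x = 0 (among the integer gridlines); one y-axis crossing is at y = 0.
(c) The integer polynomial consistent with all of this is the stated p.

2*x^2 + 3*x*y - 2*y^2 + 3*x - y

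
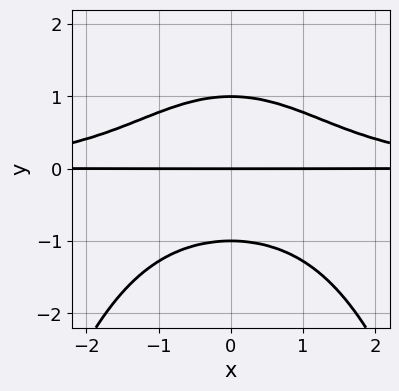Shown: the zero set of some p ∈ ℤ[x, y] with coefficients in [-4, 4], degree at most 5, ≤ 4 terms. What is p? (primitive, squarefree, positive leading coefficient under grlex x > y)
x^2*y^2 + 2*y^3 - 2*y

The degree is 4 — no degree-3 curve has this shape.
Symmetries: the x ↦ −x reflection is a symmetry, so x appears only in even powers.
Observable constraints: every point of the x-axis in the box is on the curve; among the integer gridlines, it crosses the y-axis at y ∈ {-1, 0, 1}.
Fitting integer coefficients to these (and the overall shape) gives p.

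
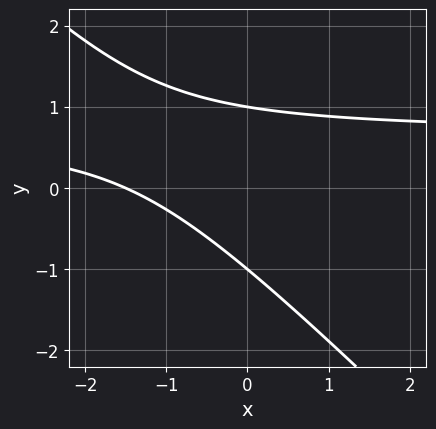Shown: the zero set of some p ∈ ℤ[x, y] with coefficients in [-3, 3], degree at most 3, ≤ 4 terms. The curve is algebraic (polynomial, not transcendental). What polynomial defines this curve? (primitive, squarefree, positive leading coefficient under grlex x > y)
3*x*y + 3*y^2 - 2*x - 3

First, the degree is 2 — no degree-1 curve has this shape.
Next, from the axis intercepts and sections: the y-axis gridline crossings are at y ∈ {-1, 1}.
Finally, together with the visible shape, these determine p as stated.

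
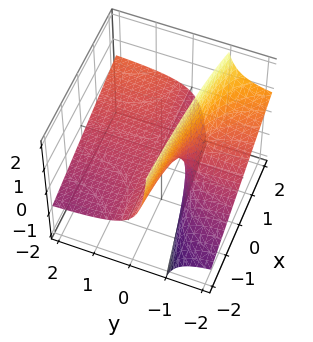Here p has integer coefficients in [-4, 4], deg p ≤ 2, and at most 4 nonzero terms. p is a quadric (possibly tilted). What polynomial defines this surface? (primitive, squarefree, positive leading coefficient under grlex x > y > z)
x*y - 3*y*z - 2*z

Degree: no degree-1 surface has this shape, so deg p = 2.
Reading off the gridlines: the visible y-axis segment lies entirely on the surface; it meets the z-axis at z = 0 (among the integer gridlines).
Putting this together gives p. Check: (-1, 0, 0) on the x-axis lies on the surface, and p(-1, 0, 0) = 0. ✓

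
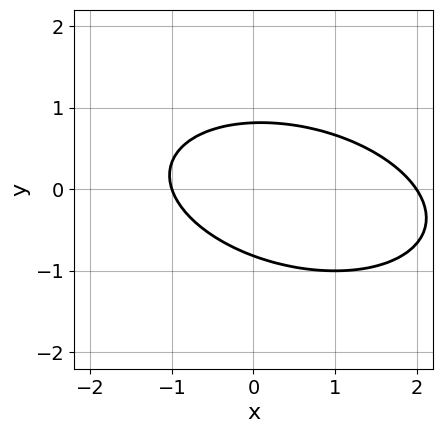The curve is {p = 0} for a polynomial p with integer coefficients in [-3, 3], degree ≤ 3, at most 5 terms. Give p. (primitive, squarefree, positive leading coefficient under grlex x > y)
(a) Degree: the shape is more complex than any degree-1 curve, so deg p = 2.
(b) From the visible intercepts: among the integer gridlines, it crosses the x-axis at x ∈ {-1, 2}.
(c) Assembling these constraints gives the stated polynomial.

x^2 + x*y + 3*y^2 - x - 2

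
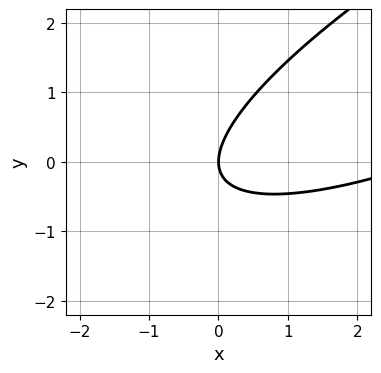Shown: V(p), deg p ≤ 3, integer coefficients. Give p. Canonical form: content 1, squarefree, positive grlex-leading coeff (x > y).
x^2 - 3*x*y + 3*y^2 - 3*x

1. Degree: no degree-1 curve has this shape, so deg p = 2.
2. Reading off the gridlines: it meets the y-axis at y = 0 (among the integer gridlines); it meets the x-axis at x = 0 (among the integer gridlines).
3. Together with the visible shape, these determine p as stated.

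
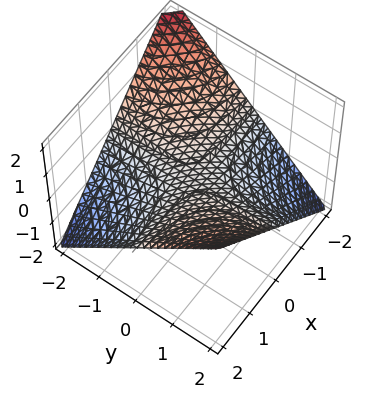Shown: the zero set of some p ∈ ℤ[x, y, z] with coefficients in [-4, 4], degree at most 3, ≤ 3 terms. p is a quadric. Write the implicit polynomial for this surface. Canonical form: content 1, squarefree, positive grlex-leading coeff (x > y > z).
x*y - 2*z

1. deg p = 2. A saddle surface; a quadric.
2. From the visible intercepts: every point of the y-axis in the box is on the surface; every point of the x-axis in the box is on the surface.
3. Matching integer coefficients to the picture gives p.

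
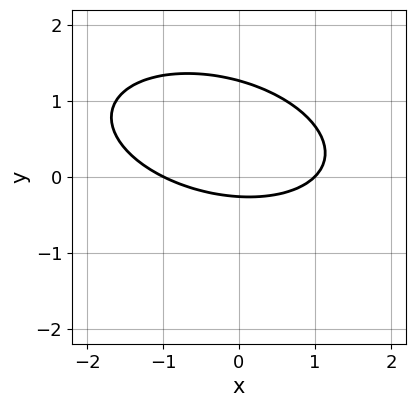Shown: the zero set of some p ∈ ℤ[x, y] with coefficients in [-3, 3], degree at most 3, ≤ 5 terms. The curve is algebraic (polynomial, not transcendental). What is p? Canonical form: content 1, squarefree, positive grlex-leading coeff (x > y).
x^2 + x*y + 3*y^2 - 3*y - 1

(a) The degree is 2 — no degree-1 curve has this shape.
(b) Checking where it meets the axes: the x-axis gridline crossings are at x ∈ {-1, 1}.
(c) Assembling these constraints gives the stated polynomial.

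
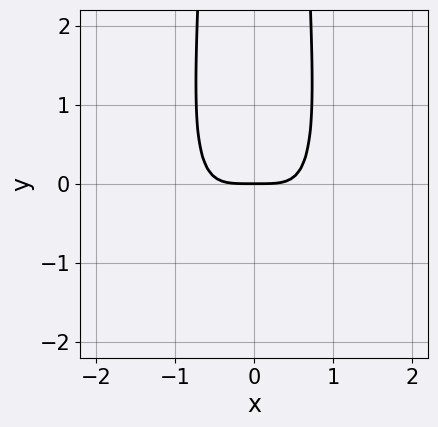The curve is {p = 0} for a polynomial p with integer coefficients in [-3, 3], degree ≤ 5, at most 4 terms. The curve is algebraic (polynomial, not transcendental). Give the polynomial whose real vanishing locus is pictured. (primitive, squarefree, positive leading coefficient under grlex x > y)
3*x^4 + x^2*y^2 + 3*x^2*y - 3*y

1. deg p = 4. No degree-3 curve has this shape.
2. Symmetries: it's symmetric under x → −x, forcing even powers of x.
3. Observable constraints: one x-axis crossing is at x = 0; it crosses the y-axis at the gridline y = 0.
4. The integer polynomial consistent with all of this is the stated p.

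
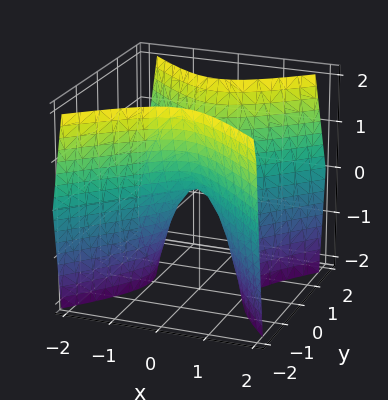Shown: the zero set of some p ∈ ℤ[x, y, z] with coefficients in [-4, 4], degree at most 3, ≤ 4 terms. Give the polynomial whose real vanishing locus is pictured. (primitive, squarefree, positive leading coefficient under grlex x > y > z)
2*x^2 - 2*y^2 + z

deg p = 2.
Symmetries: the y ↦ −y reflection is a symmetry, so y appears only in even powers; it's symmetric under x → −x, forcing even powers of x.
Reading off the gridlines: one x-axis crossing is at x = 0; one y-axis crossing is at y = 0.
The integer polynomial consistent with all of this is the stated p.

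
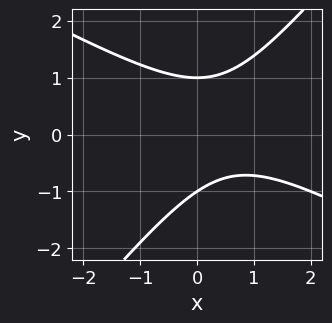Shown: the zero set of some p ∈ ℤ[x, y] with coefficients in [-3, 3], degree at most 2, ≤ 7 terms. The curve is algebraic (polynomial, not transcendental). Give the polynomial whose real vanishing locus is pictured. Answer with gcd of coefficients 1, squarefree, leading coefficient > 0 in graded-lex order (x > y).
2*x^2 + 2*x*y - 3*y^2 - 2*x + 3

Degree: a generic line meets the curve in up to 2 points, so deg p = 2.
From the visible intercepts: among the integer gridlines, it crosses the y-axis at y ∈ {-1, 1}; it misses every integer gridline on the x-axis.
These observations pin down the coefficients.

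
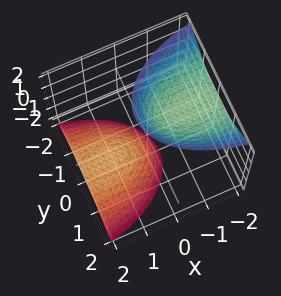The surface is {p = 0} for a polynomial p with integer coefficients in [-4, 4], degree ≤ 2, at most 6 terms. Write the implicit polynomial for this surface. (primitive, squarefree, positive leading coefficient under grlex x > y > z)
x^2 + 3*x*z + 3*y^2 - z^2 + 2

First, the picture has 2 separate pieces. Treating them together as one polynomial.
Next, the degree is 2 — the shape is more complex than any degree-1 surface.
Next, from the axis intercepts and sections: no x-intercept at any integer in the box; it misses every integer gridline on the y-axis.
Finally, matching integer coefficients to the picture gives p.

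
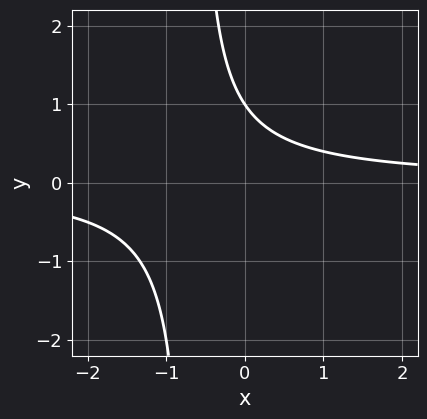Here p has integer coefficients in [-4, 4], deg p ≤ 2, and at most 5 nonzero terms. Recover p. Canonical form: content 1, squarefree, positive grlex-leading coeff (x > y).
3*x*y + 2*y - 2

First, degree: a generic line meets the curve in up to 2 points, so deg p = 2.
Then, checking where it meets the axes: it meets the y-axis at y = 1 (among the integer gridlines); it misses every integer gridline on the x-axis.
Finally, solving for integer coefficients yields p as stated.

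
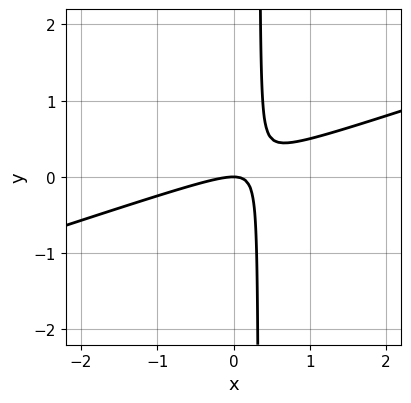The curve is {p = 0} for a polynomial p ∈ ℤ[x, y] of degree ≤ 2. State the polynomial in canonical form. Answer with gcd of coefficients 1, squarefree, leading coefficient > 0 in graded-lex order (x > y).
x^2 - 3*x*y + y

First, the degree is 2 — no degree-1 curve has this shape.
Then, from the axis intercepts and sections: it crosses the x-axis at the gridline x = 0; it meets the y-axis at y = 0 (among the integer gridlines).
Finally, these observations pin down the coefficients.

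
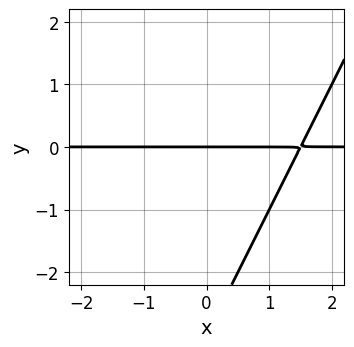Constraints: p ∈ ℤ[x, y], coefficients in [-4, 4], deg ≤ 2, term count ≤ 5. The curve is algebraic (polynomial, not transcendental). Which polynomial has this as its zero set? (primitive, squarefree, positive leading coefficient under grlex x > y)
2*x*y - y^2 - 3*y

(a) The degree is 2 — a generic line meets the curve in up to 2 points.
(b) Checking where it meets the axes: one y-axis crossing is at y = 0; every point of the x-axis in the box is on the curve.
(c) The integer polynomial consistent with all of this is the stated p.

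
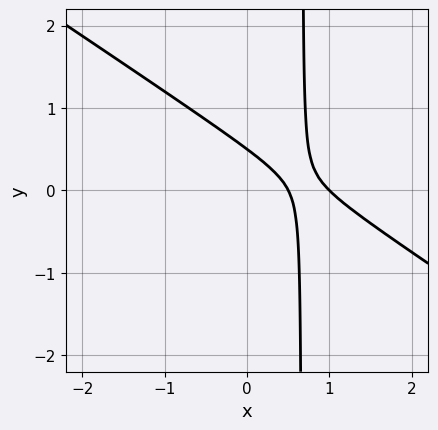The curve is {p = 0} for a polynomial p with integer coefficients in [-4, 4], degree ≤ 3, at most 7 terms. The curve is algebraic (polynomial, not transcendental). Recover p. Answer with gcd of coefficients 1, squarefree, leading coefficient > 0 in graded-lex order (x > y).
2*x^2 + 3*x*y - 3*x - 2*y + 1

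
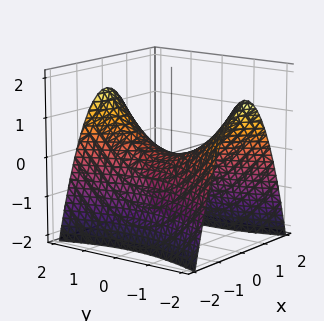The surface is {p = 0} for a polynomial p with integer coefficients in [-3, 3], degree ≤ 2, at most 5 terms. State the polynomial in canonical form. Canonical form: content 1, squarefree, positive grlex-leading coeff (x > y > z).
3*x^2 - y^2 + 3*z

deg p = 2.
Symmetries: mirror symmetry x ↦ −x ⇒ only even powers of x; the y ↦ −y reflection is a symmetry, so y appears only in even powers.
Reading off the gridlines: it crosses the z-axis at the gridline z = 0; it meets the x-axis at x = 0 (among the integer gridlines); it meets the y-axis at y = 0 (among the integer gridlines).
Fitting integer coefficients to these (and the overall shape) gives p.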